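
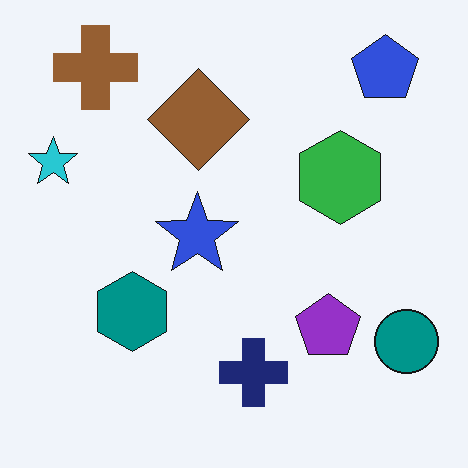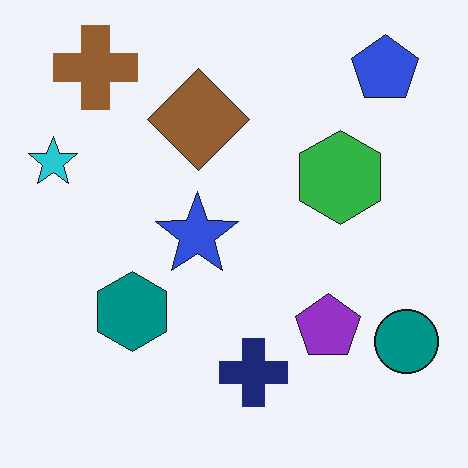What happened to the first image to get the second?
The image was given moderate JPEG compression.

Blocky 8×8 compression artifacts appear around shape edges and the flat background shows ringing — characteristic JPEG degradation.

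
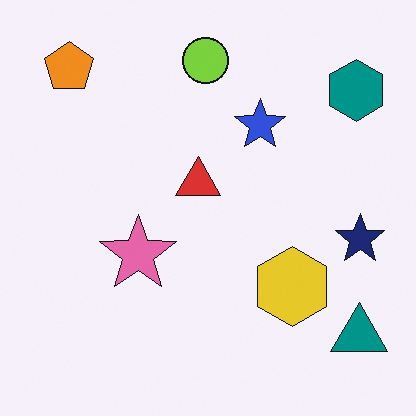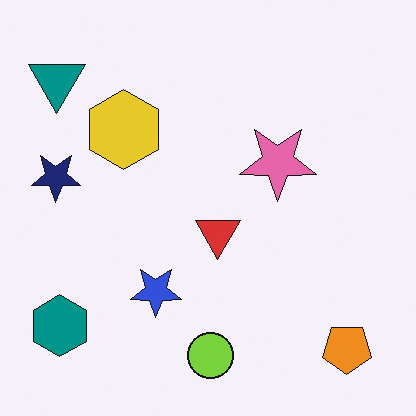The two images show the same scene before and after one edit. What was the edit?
The second image is the first rotated 180°.

The orange pentagon sits in the top-left of the first image and the bottom-right of the second — consistent with a whole-image 180° rotation.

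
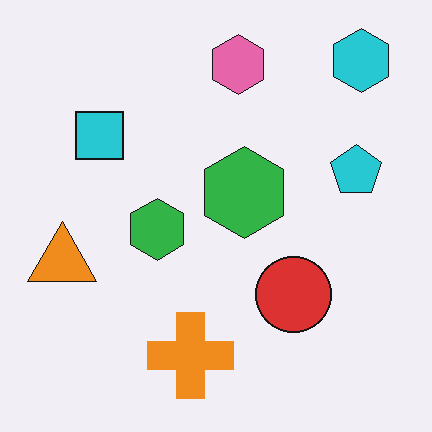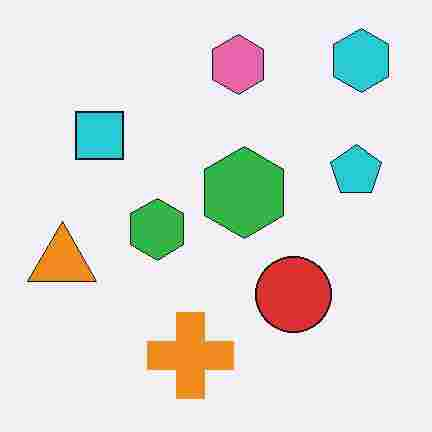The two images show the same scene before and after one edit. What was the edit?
The transformation is: heavily JPEG-compressed with obvious blocking artifacts.

Blocky 8×8 compression artifacts appear around shape edges and the flat background shows ringing — characteristic JPEG degradation.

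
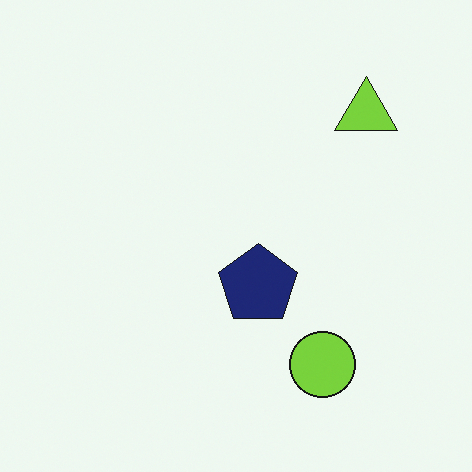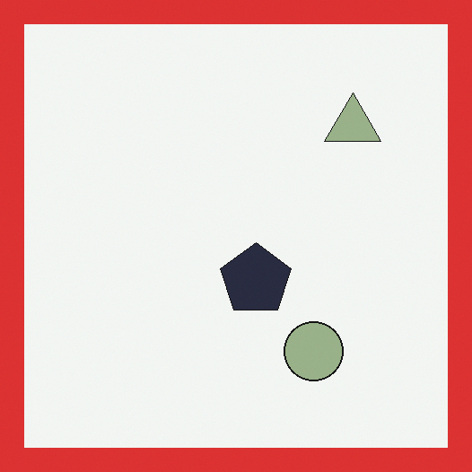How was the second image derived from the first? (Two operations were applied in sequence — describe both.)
The second image is the first made much more muted (saturation change), then framed with a red border.

All colors are more muted and greyish — a global saturation change. A solid red frame runs around the edge of the second image, with the content slightly shrunk inside it.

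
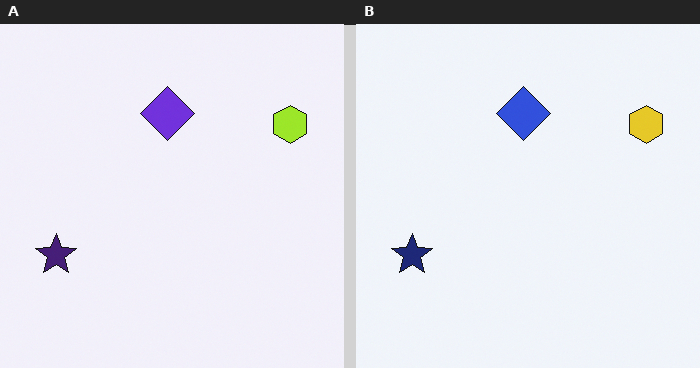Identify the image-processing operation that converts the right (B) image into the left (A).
The image was hue-shifted by a small amount.

Every shape's color has rotated by the same amount around the hue wheel — a uniform hue shift.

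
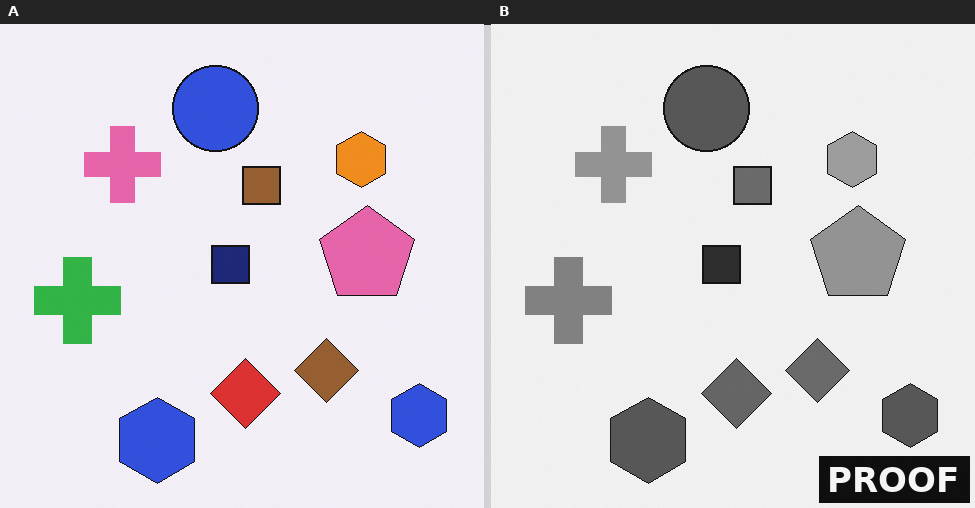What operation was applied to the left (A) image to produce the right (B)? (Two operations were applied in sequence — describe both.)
Converted to grayscale, then watermarked with the text "PROOF" in the lower-right corner.

All color is removed — every shape is now a shade of grey. A dark label reading "PROOF" appears in the lower-right corner.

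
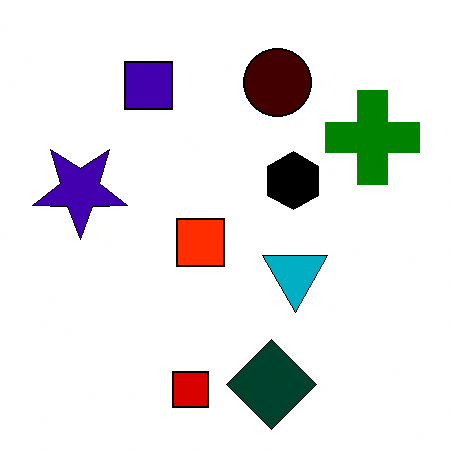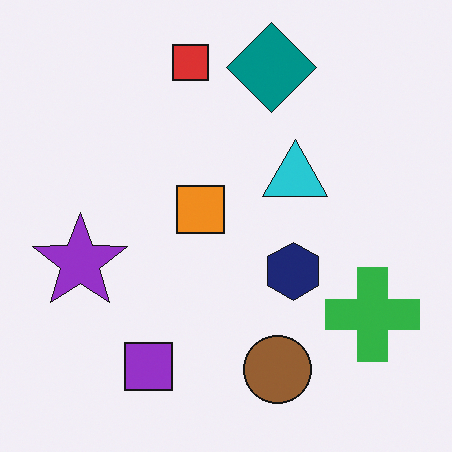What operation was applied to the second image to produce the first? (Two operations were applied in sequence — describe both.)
Given much higher contrast, then flipped vertically (top ↔ bottom).

Tones are pushed away from mid-grey across the whole image — a global contrast change. The red square is in the top of the second image and the bottom of the first — shapes on opposite sides of the horizontal midline have swapped in a mirror flip.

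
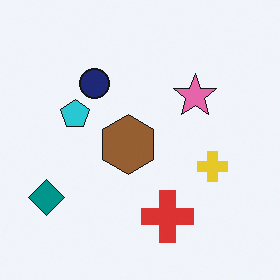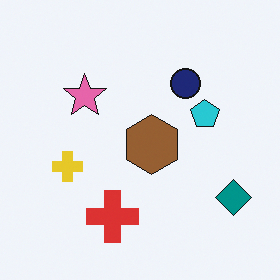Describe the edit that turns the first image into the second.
This is the original image flipped horizontally (left ↔ right).

The teal diamond is in the bottom-left of the first image and the bottom-right of the second — shapes on opposite sides of the vertical midline have swapped in a mirror flip.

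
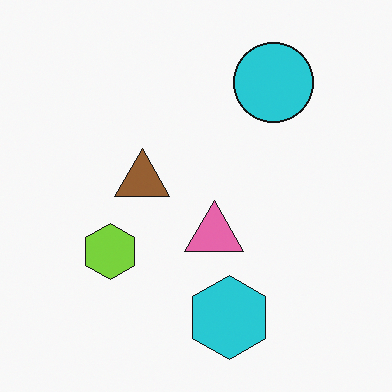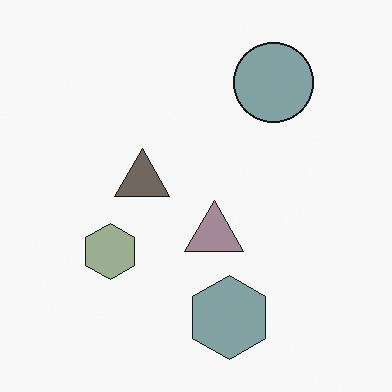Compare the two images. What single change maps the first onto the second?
The transformation is: made much more muted (saturation change).

All colors are more muted and greyish — a global saturation change.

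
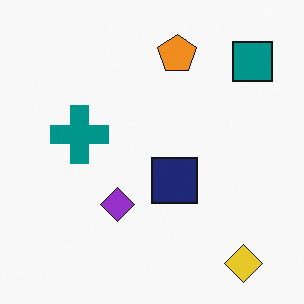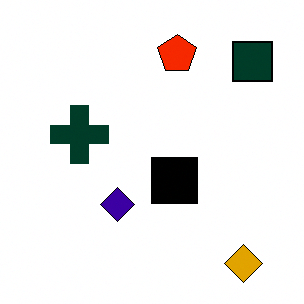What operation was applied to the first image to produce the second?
It was boosted in contrast.

Tones are pushed away from mid-grey across the whole image — a global contrast change.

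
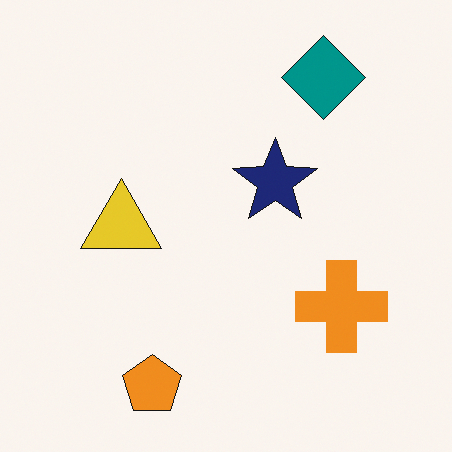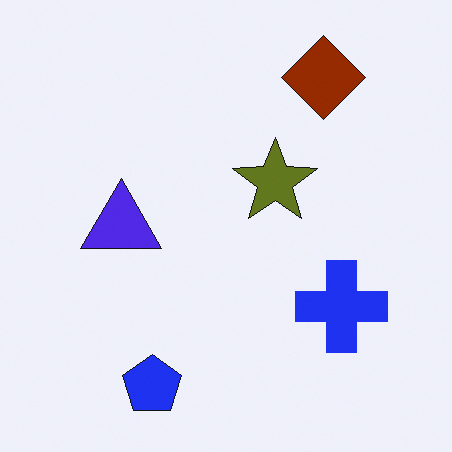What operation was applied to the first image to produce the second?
It was hue-shifted by a large amount.

Every shape's color has rotated by the same amount around the hue wheel — a uniform hue shift.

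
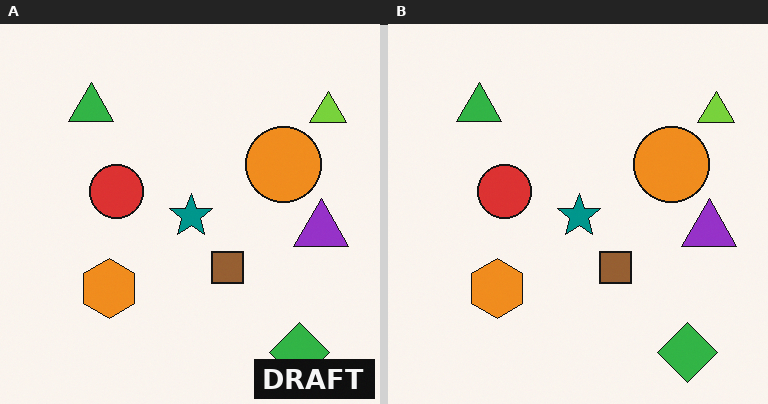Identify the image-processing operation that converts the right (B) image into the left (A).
The image was watermarked with the text "DRAFT" in the lower-right corner.

A dark label reading "DRAFT" appears in the lower-right corner.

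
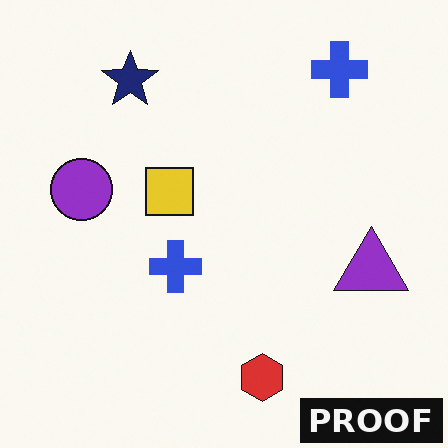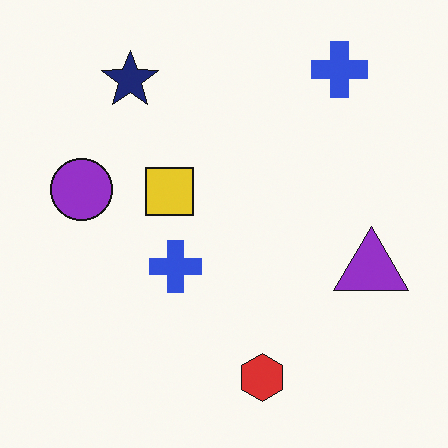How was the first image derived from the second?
It was watermarked with the text "PROOF" in the lower-right corner.

A dark label reading "PROOF" appears in the lower-right corner.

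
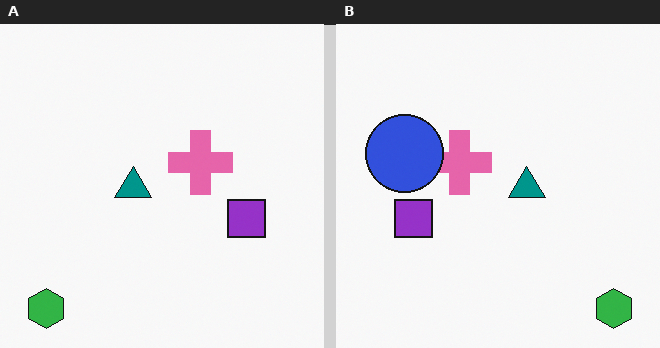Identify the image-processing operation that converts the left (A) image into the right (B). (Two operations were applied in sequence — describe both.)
It was flipped horizontally (left ↔ right), then overlaid with an additional blue circle.

The green hexagon is in the bottom-left of the left (A) image and the bottom-right of the right (B) — shapes on opposite sides of the vertical midline have swapped in a mirror flip. A blue circle appears in the right (B) image that is absent from the left (A).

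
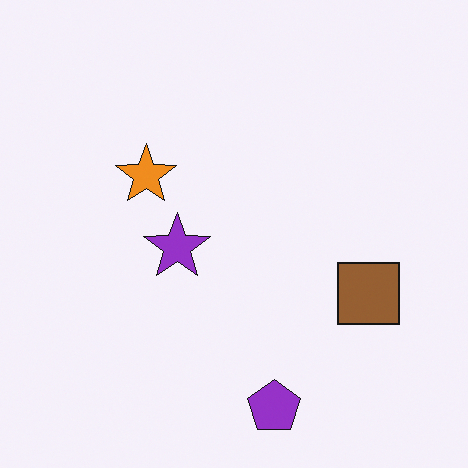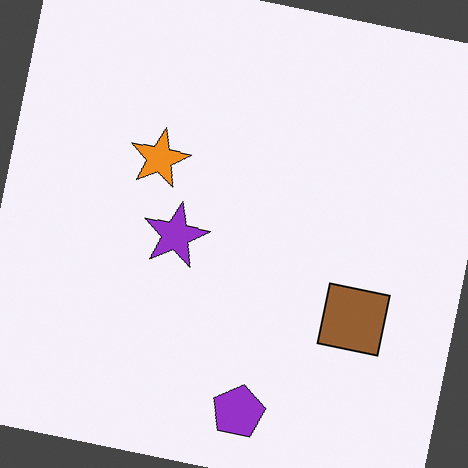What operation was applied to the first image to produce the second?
The second image is the first rotated clockwise by a few degrees.

Every shape is tilted by the same angle and the image corners show triangular fill wedges — a whole-image rotation by a non-right angle.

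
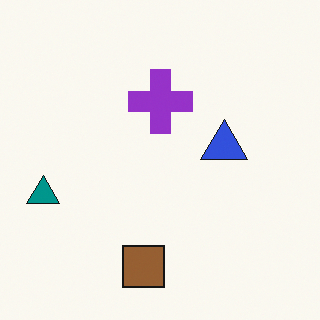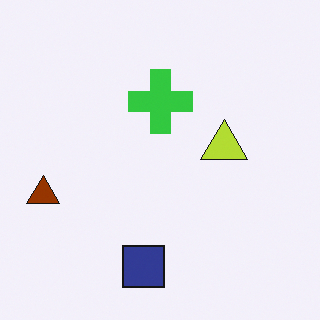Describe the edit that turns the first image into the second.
Hue-shifted through roughly half the color wheel.

Every shape's color has rotated by the same amount around the hue wheel — a uniform hue shift.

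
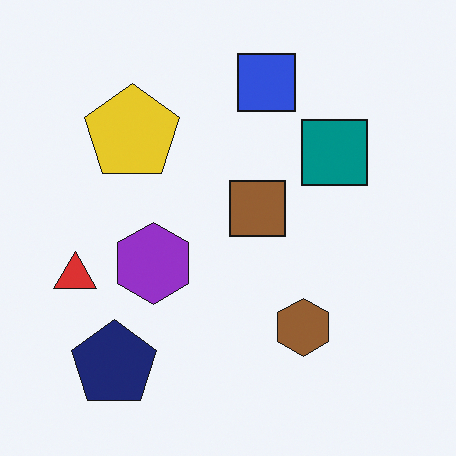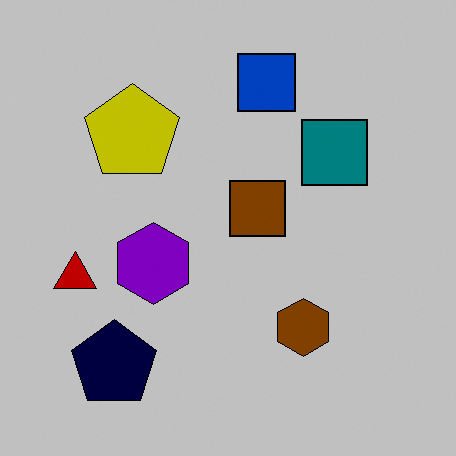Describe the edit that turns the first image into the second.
This is the original image aggressively posterized.

Each flat color has snapped to a coarser quantized level — most visibly, the near-white background has dropped to a flat grey.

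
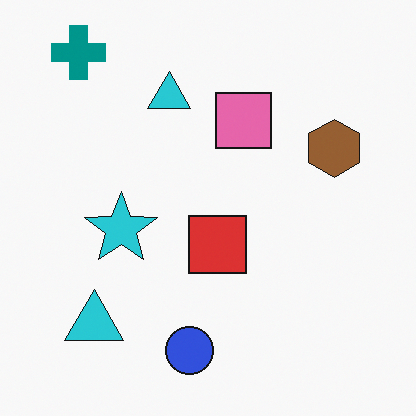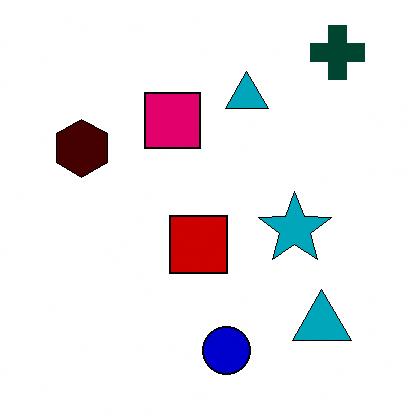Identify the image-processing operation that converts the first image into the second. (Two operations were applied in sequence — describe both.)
Given much higher contrast, then flipped horizontally (left ↔ right).

Tones are pushed away from mid-grey across the whole image — a global contrast change. The teal cross is in the top-left of the first image and the top-right of the second — shapes on opposite sides of the vertical midline have swapped in a mirror flip.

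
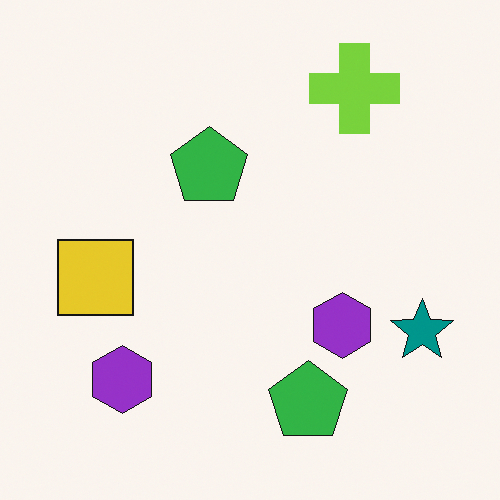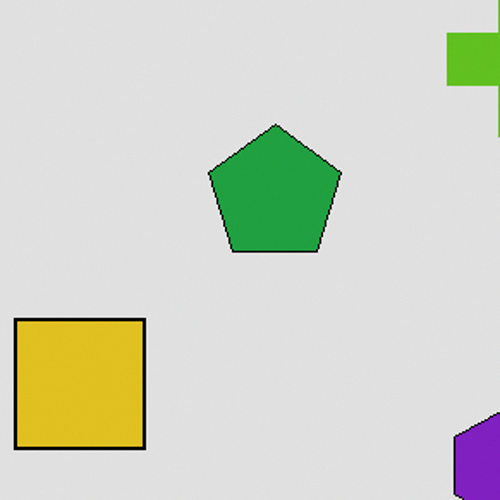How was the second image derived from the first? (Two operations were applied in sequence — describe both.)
Posterized to a reduced palette, then cropped to a noticeably smaller region and rescaled.

Each flat color has snapped to a coarser quantized level — most visibly, the near-white background has dropped to a flat grey. The visible shapes are larger and the field of view is narrower; shapes near the original edges may be partly or wholly outside the frame — a crop-and-rescale.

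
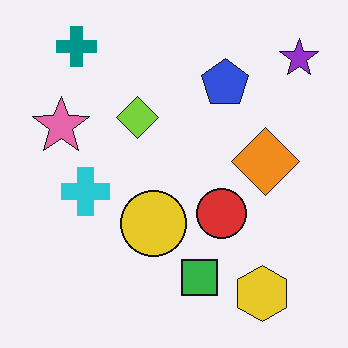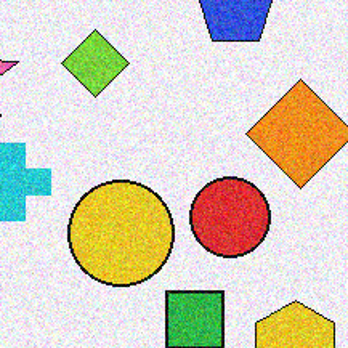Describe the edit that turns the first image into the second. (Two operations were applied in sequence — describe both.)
The image was degraded with visible gaussian noise, then cropped slightly and scaled back up.

Random speckle covers the whole image, including the flat background. The visible shapes are larger and the field of view is narrower; shapes near the original edges may be partly or wholly outside the frame — a crop-and-rescale.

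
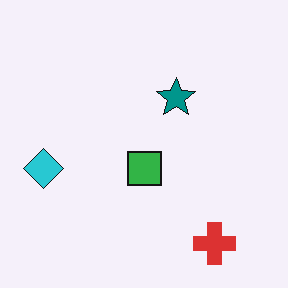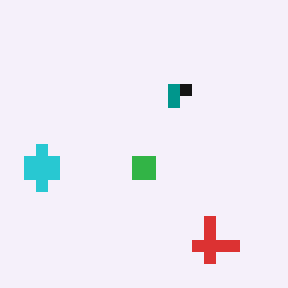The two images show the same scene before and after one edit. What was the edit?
The image was coarsely pixelated.

Shapes are reduced to large square blocks; fine edges and outlines are lost — a downscale-then-upscale (mosaic) effect.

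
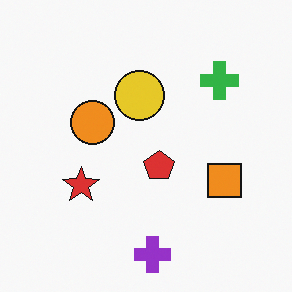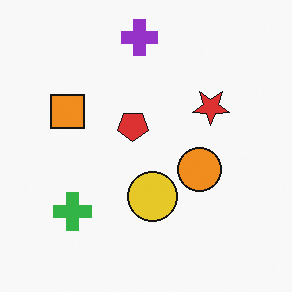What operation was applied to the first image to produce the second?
The image was rotated 180°.

The purple cross sits in the bottom of the first image and the top of the second — consistent with a whole-image 180° rotation.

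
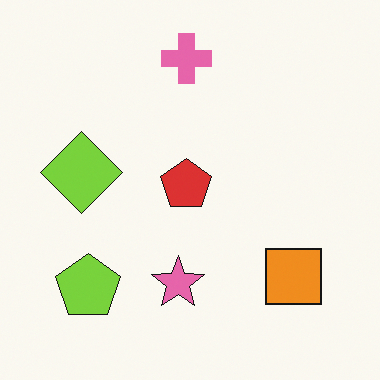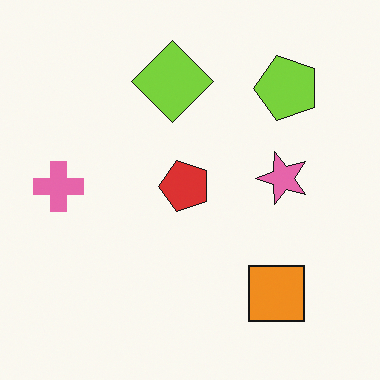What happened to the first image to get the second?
The transformation is: transposed (reflected across the top-left ↔ bottom-right diagonal).

Shapes have swapped their row and column positions — what was in the top-right is now in the bottom-left — a diagonal reflection.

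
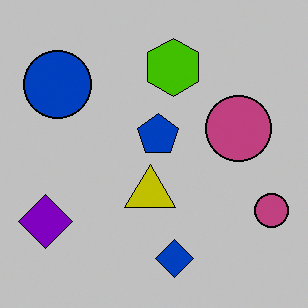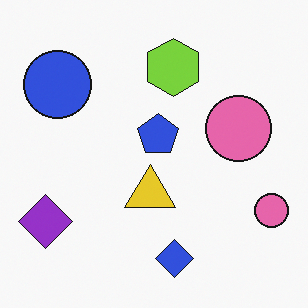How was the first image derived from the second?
This is the original image heavily posterized to just a handful of flat colors.

Each flat color has snapped to a coarser quantized level — most visibly, the near-white background has dropped to a flat grey.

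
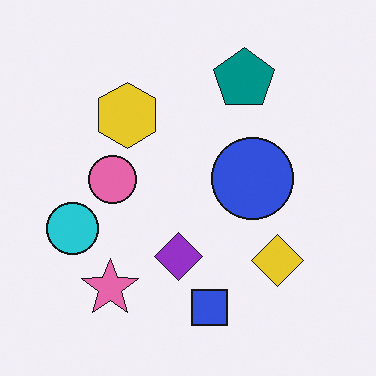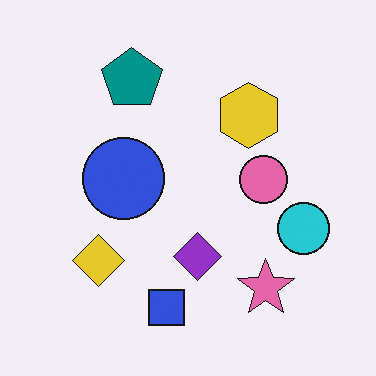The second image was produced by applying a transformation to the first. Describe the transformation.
The second image is the first flipped horizontally (left ↔ right).

The cyan circle is in the left of the first image and the right of the second — shapes on opposite sides of the vertical midline have swapped in a mirror flip.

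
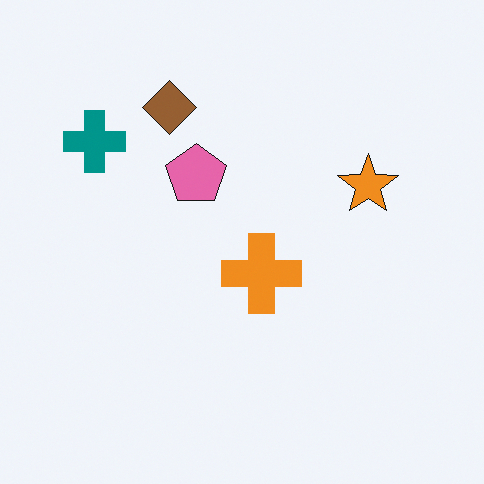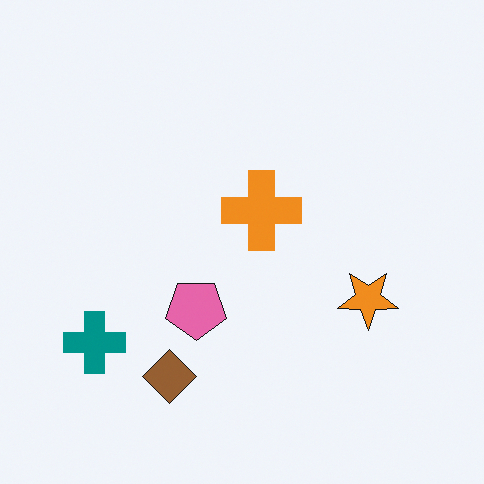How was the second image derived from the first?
This is the original image flipped vertically (top ↔ bottom).

The brown diamond is in the top of the first image and the bottom of the second — shapes on opposite sides of the horizontal midline have swapped in a mirror flip.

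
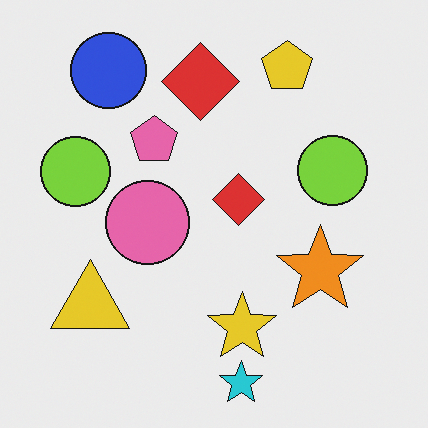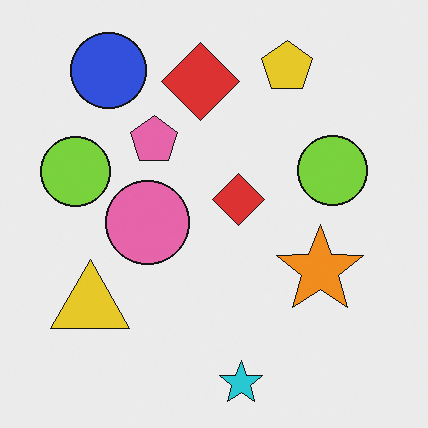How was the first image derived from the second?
This is the original image overlaid with an additional yellow star.

A yellow star appears in the first image that is absent from the second.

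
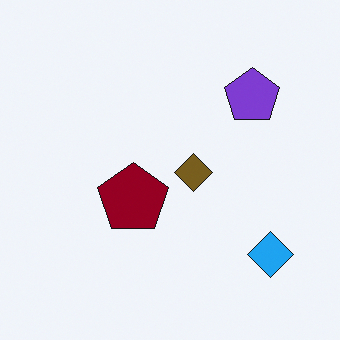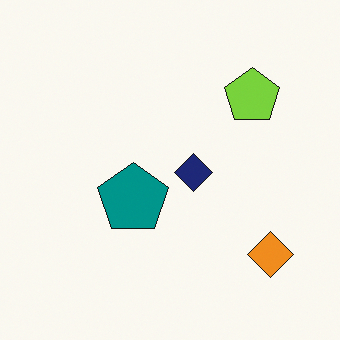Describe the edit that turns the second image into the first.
The first image is the second hue-shifted by a large amount.

Every shape's color has rotated by the same amount around the hue wheel — a uniform hue shift.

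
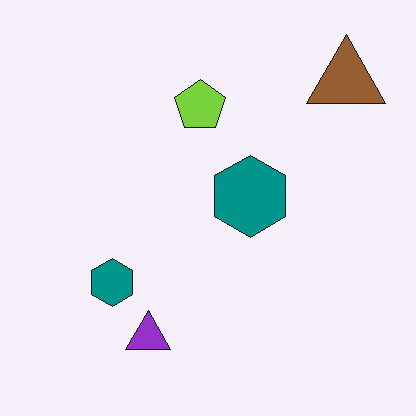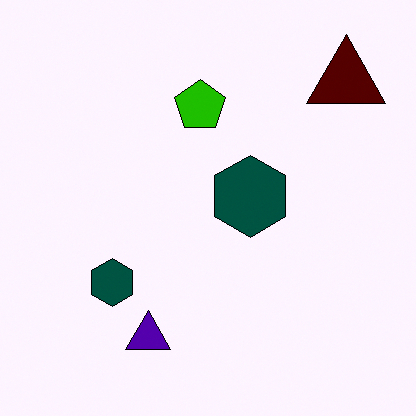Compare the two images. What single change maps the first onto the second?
It was given much higher contrast.

Tones are pushed away from mid-grey across the whole image — a global contrast change.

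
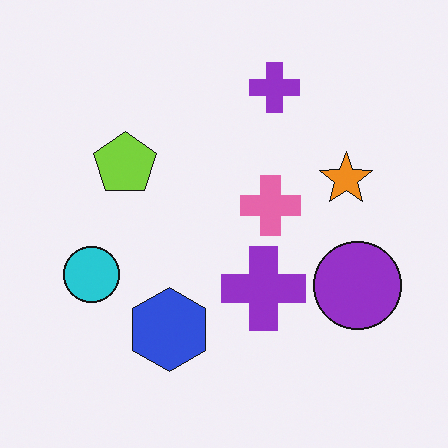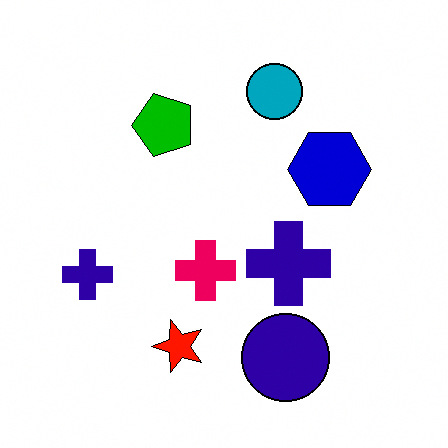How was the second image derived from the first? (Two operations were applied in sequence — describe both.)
It was transposed (reflected across the top-left ↔ bottom-right diagonal), then boosted in contrast.

Shapes have swapped their row and column positions — what was in the top-right is now in the bottom-left — a diagonal reflection. Tones are pushed away from mid-grey across the whole image — a global contrast change.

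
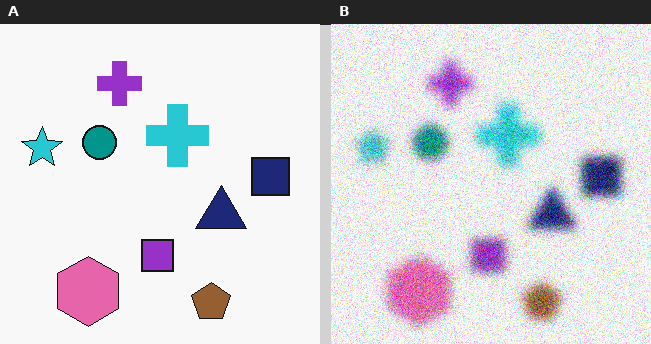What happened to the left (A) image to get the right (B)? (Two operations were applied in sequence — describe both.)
The transformation is: strongly gaussian-blurred, then degraded with heavy additive noise.

Shape edges and outlines are uniformly softened across the whole image. Random speckle covers the whole image, including the flat background.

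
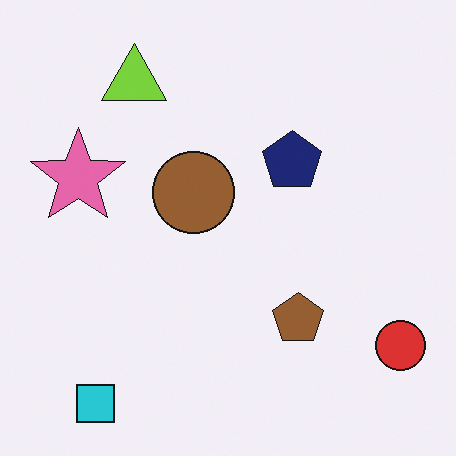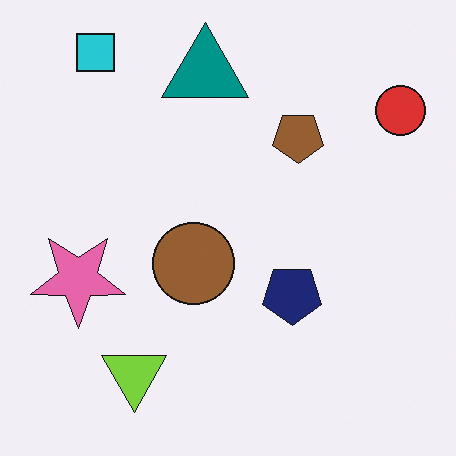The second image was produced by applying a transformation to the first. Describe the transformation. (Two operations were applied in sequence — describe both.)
The transformation is: flipped vertically (top ↔ bottom), then overlaid with an additional teal triangle.

The cyan square is in the bottom-left of the first image and the top-left of the second — shapes on opposite sides of the horizontal midline have swapped in a mirror flip. A teal triangle appears in the second image that is absent from the first.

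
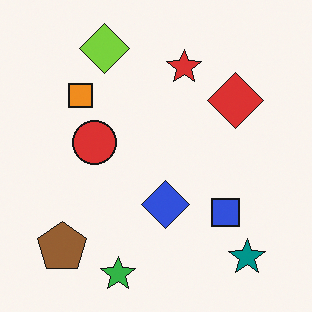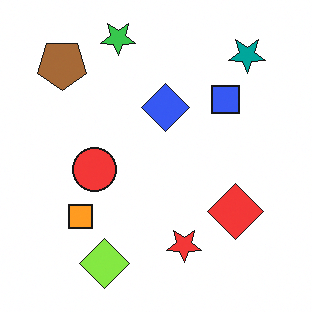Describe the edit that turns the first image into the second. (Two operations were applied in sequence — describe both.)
The transformation is: slightly brightened, then flipped vertically (top ↔ bottom).

Every pixel — background and shapes alike — is uniformly brightened. The green star is in the bottom of the first image and the top of the second — shapes on opposite sides of the horizontal midline have swapped in a mirror flip.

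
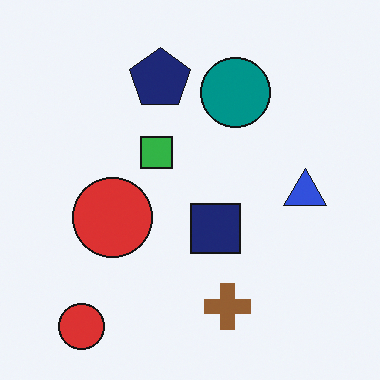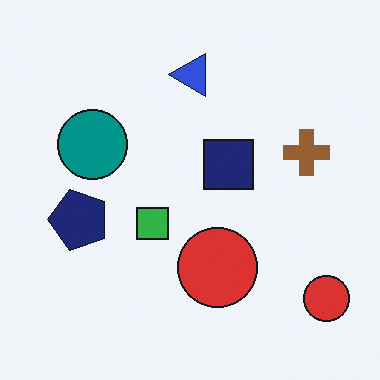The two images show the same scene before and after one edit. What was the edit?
The second image is the first rotated 90° counter-clockwise.

The brown cross sits in the bottom of the first image and the right of the second — consistent with a whole-image 90° counter-clockwise rotation.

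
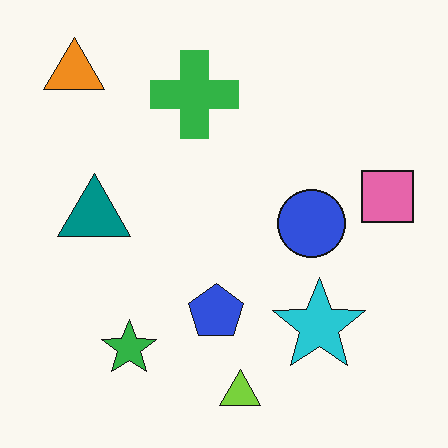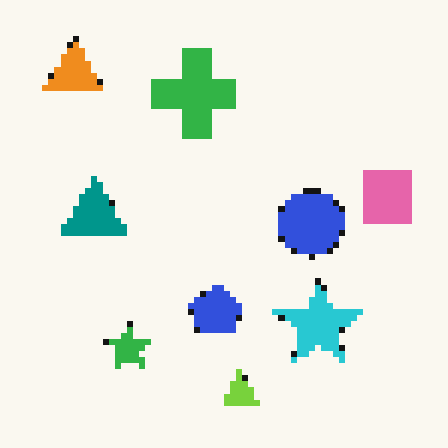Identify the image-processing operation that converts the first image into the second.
The image was pixelated into visible square blocks.

Shapes are reduced to large square blocks; fine edges and outlines are lost — a downscale-then-upscale (mosaic) effect.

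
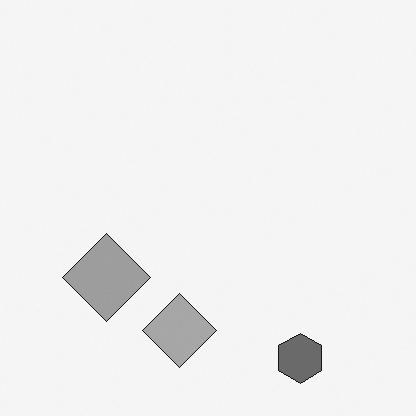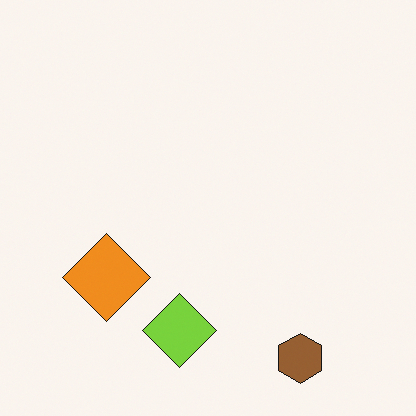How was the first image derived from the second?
Converted to grayscale.

All color is removed — every shape is now a shade of grey.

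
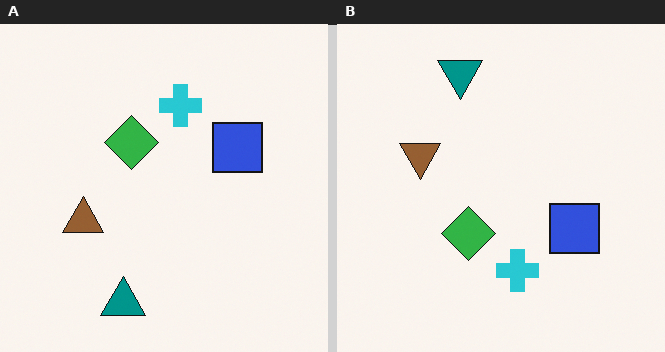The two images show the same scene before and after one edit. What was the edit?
The image was flipped vertically (top ↔ bottom).

The teal triangle is in the bottom of the left (A) image and the top of the right (B) — shapes on opposite sides of the horizontal midline have swapped in a mirror flip.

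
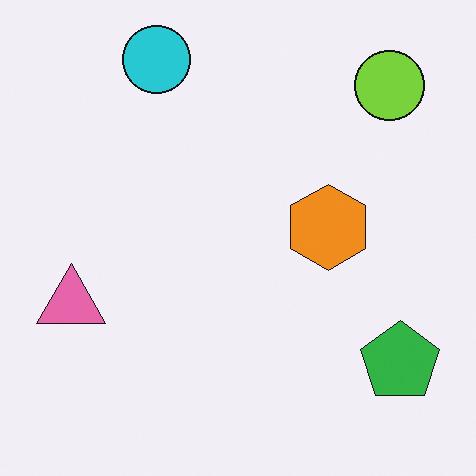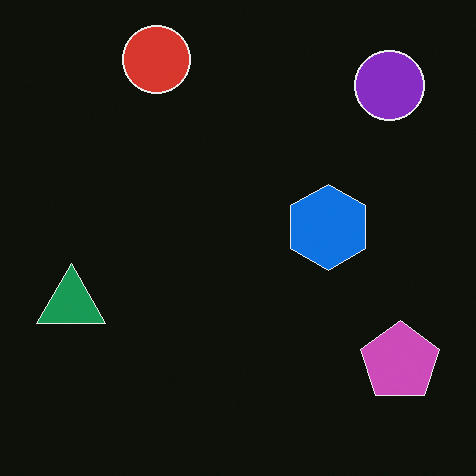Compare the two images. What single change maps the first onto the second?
It was color-inverted (negative).

The light background has become dark and every shape's color is its complement — a photographic negative.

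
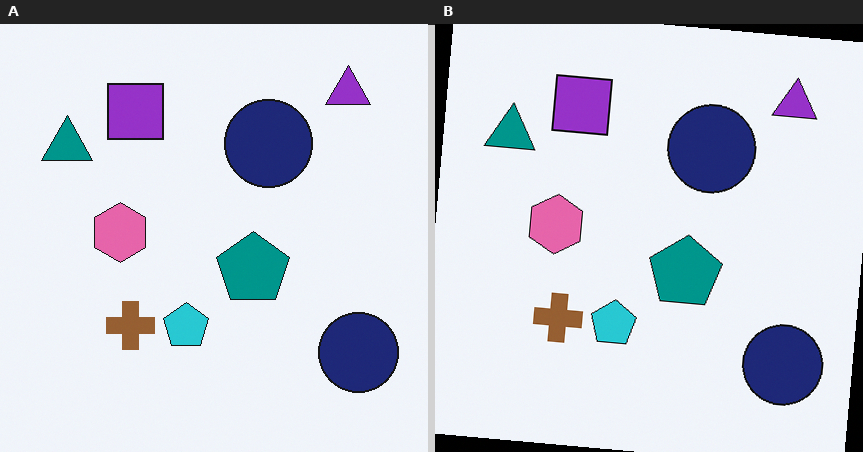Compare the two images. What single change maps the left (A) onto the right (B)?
The right (B) image is the left (A) rotated clockwise by a slight angle.

Every shape is tilted by the same angle and the image corners show triangular fill wedges — a whole-image rotation by a non-right angle.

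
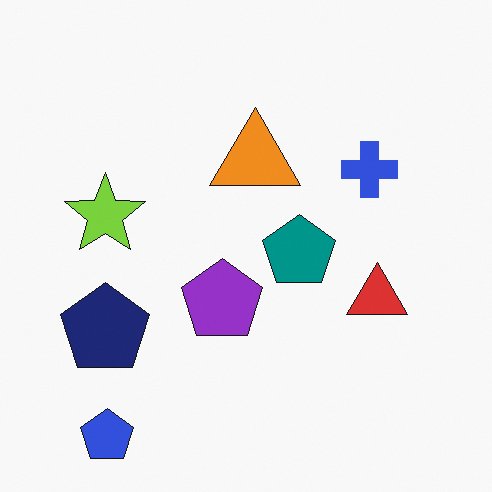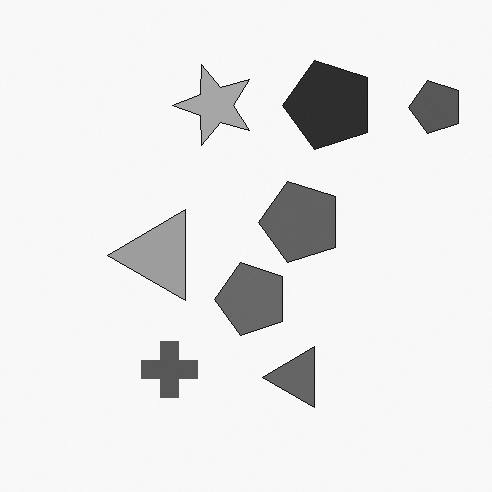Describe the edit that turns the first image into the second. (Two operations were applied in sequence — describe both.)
Transposed (reflected across the top-left ↔ bottom-right diagonal), then converted to grayscale.

Shapes have swapped their row and column positions — what was in the top-right is now in the bottom-left — a diagonal reflection. All color is removed — every shape is now a shade of grey.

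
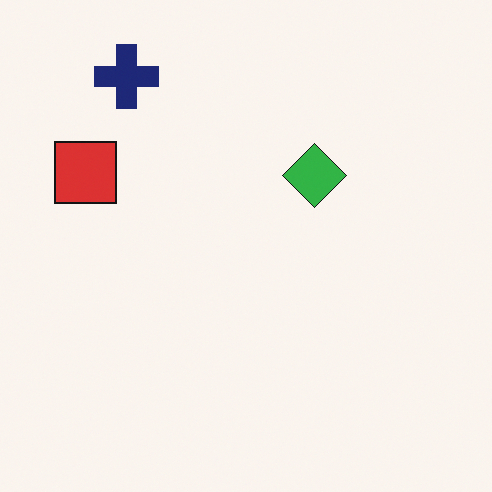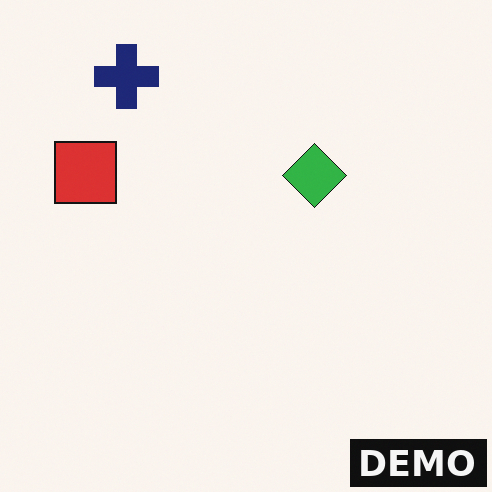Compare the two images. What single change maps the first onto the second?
It was watermarked with the text "DEMO" in the lower-right corner.

A dark label reading "DEMO" appears in the lower-right corner.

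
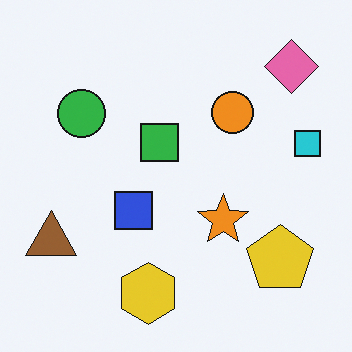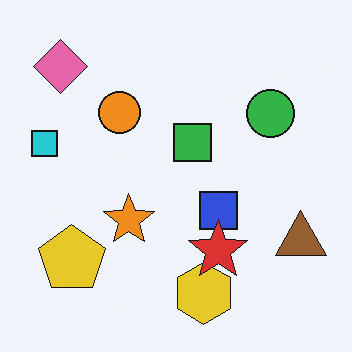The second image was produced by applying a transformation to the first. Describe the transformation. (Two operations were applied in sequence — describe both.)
The transformation is: flipped horizontally (left ↔ right), then overlaid with an additional red star.

The cyan square is in the right of the first image and the left of the second — shapes on opposite sides of the vertical midline have swapped in a mirror flip. A red star appears in the second image that is absent from the first.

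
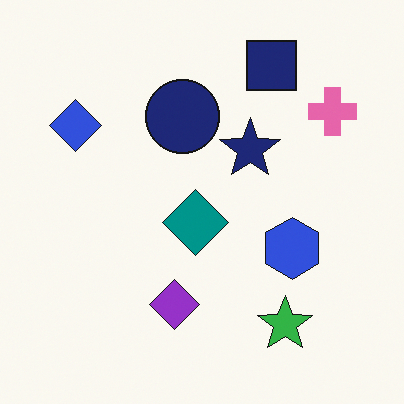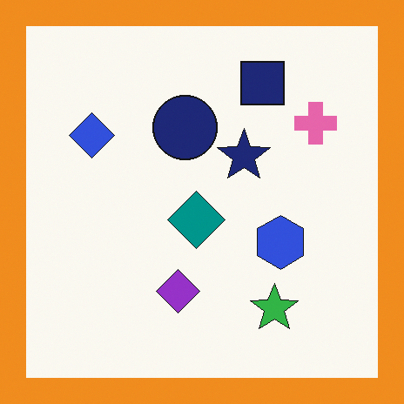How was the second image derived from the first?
The second image is the first framed with a orange border.

A solid orange frame runs around the edge of the second image, with the content slightly shrunk inside it.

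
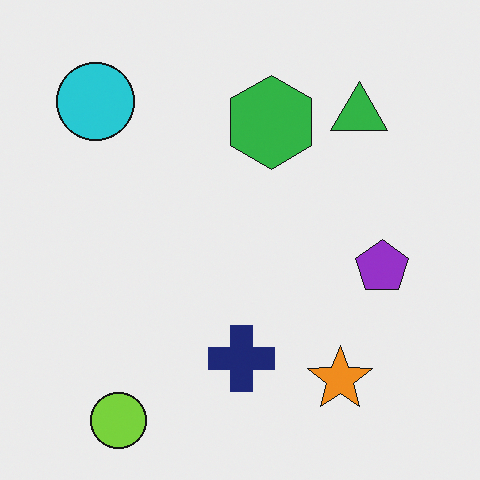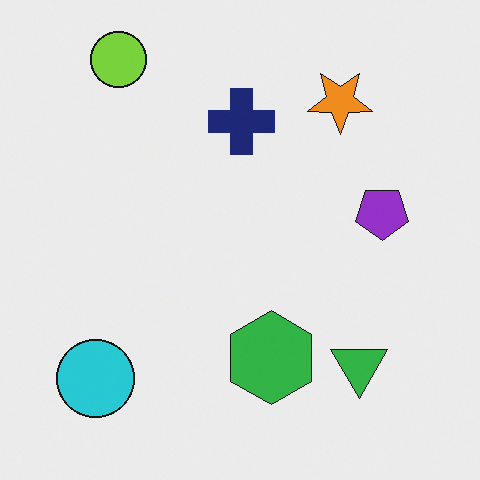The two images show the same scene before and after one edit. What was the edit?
Flipped vertically (top ↔ bottom).

The lime circle is in the bottom-left of the first image and the top-left of the second — shapes on opposite sides of the horizontal midline have swapped in a mirror flip.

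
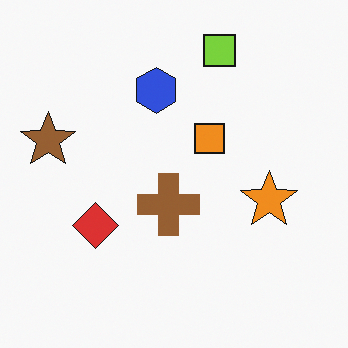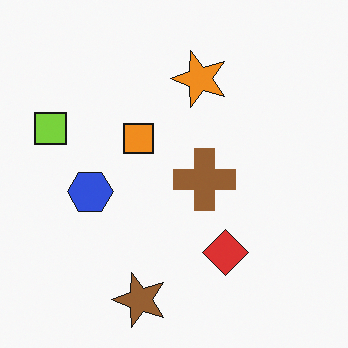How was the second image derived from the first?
The second image is the first rotated 90° counter-clockwise.

The lime square sits in the top of the first image and the left of the second — consistent with a whole-image 90° counter-clockwise rotation.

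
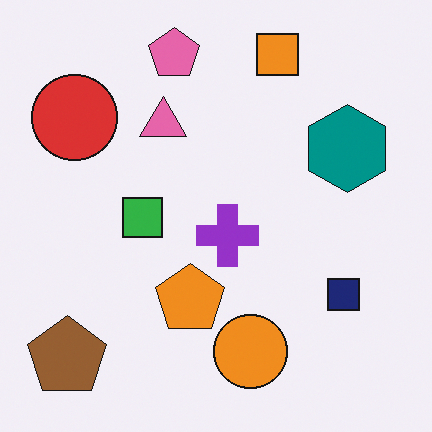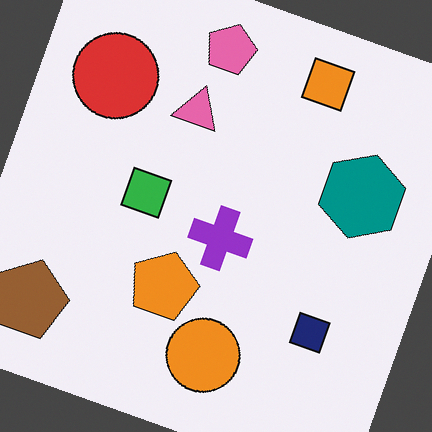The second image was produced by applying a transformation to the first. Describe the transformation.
The image was rotated clockwise by a moderate amount.

Every shape is tilted by the same angle and the image corners show triangular fill wedges — a whole-image rotation by a non-right angle.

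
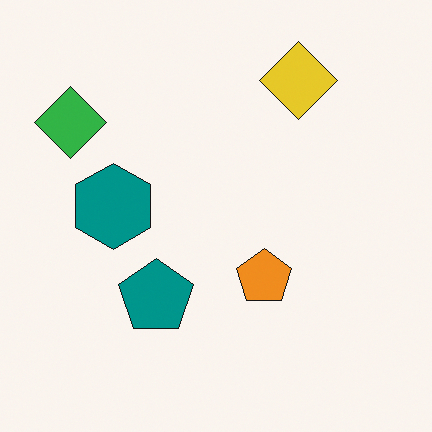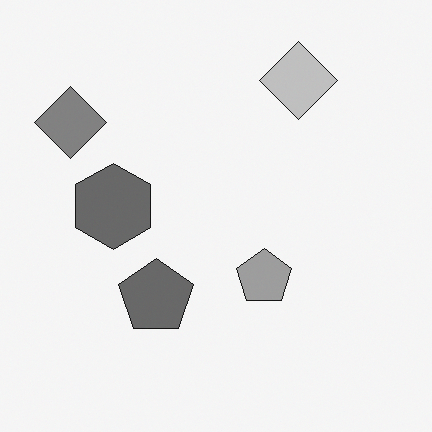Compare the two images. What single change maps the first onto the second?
The transformation is: converted to grayscale.

All color is removed — every shape is now a shade of grey.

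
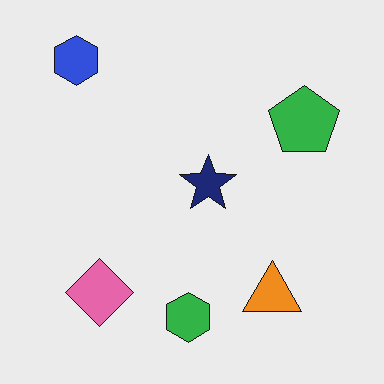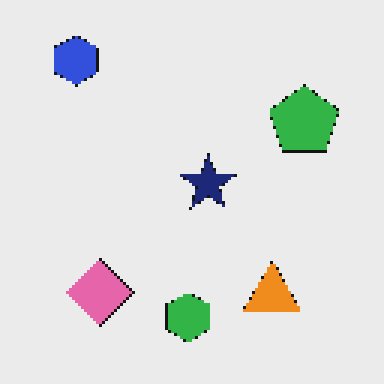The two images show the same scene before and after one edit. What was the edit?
It was mildly pixelated.

Shapes are reduced to large square blocks; fine edges and outlines are lost — a downscale-then-upscale (mosaic) effect.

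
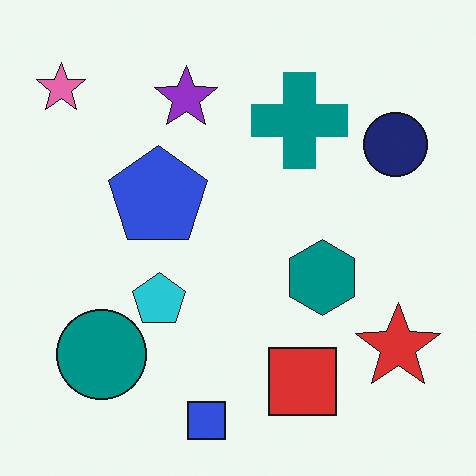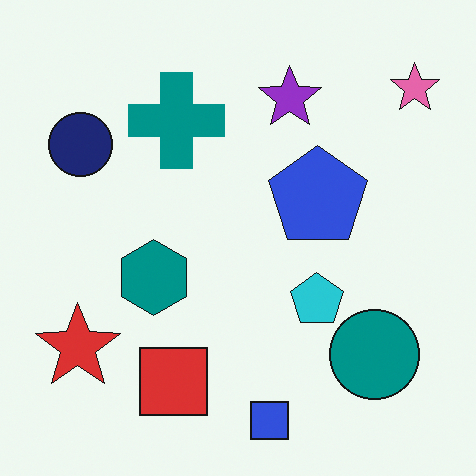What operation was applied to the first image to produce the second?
The transformation is: flipped horizontally (left ↔ right).

The pink star is in the top-left of the first image and the top-right of the second — shapes on opposite sides of the vertical midline have swapped in a mirror flip.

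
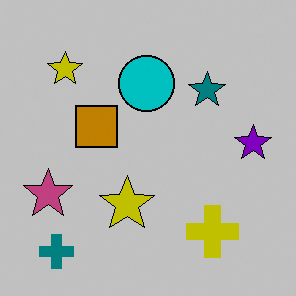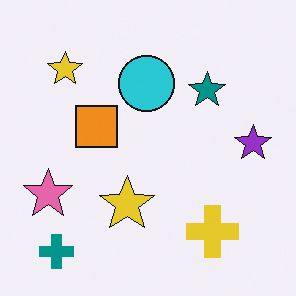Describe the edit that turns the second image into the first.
This is the original image heavily posterized to just a handful of flat colors.

Each flat color has snapped to a coarser quantized level — most visibly, the near-white background has dropped to a flat grey.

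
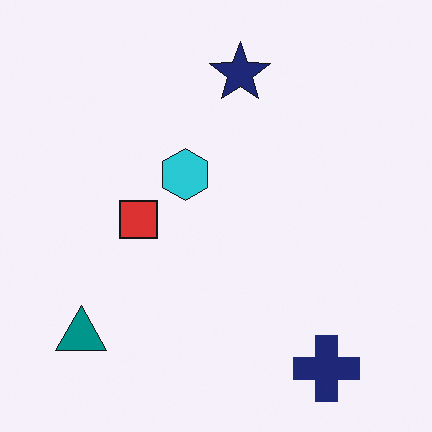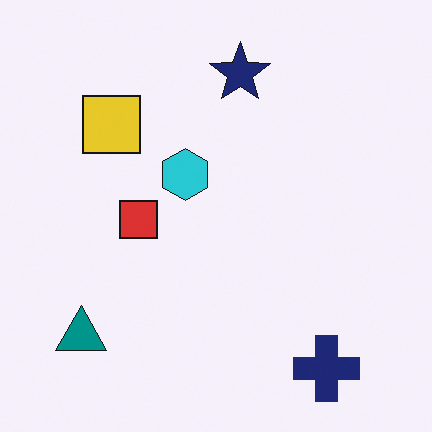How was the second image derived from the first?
The second image is the first overlaid with an additional yellow square.

A yellow square appears in the second image that is absent from the first.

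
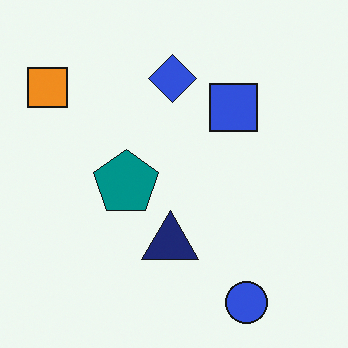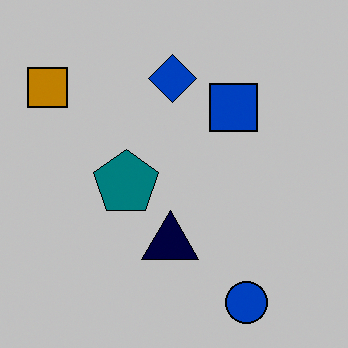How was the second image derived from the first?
The second image is the first aggressively posterized.

Each flat color has snapped to a coarser quantized level — most visibly, the near-white background has dropped to a flat grey.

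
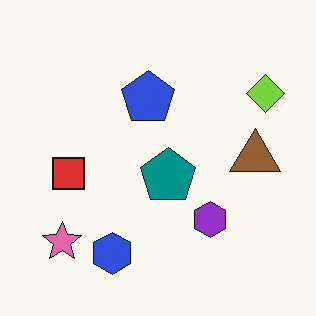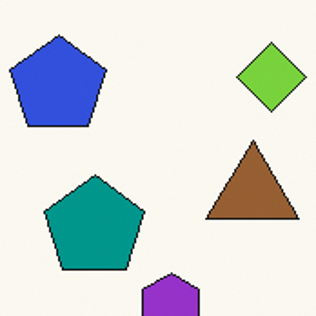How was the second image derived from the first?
It was cropped to a noticeably smaller region and rescaled.

The visible shapes are larger and the field of view is narrower; shapes near the original edges may be partly or wholly outside the frame — a crop-and-rescale.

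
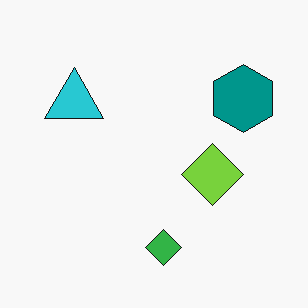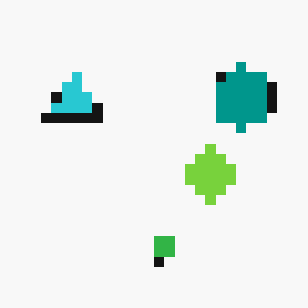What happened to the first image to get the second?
This is the original image heavily pixelated into large blocks.

Shapes are reduced to large square blocks; fine edges and outlines are lost — a downscale-then-upscale (mosaic) effect.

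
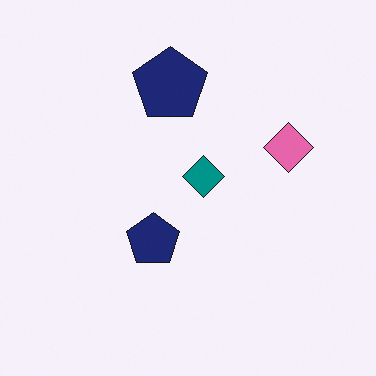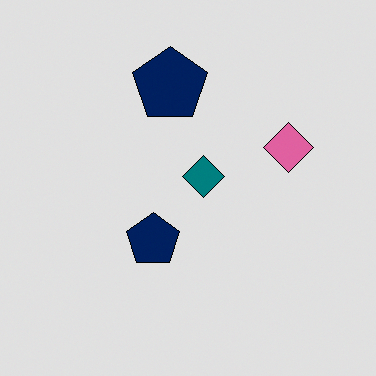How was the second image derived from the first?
The image was moderately posterized.

Each flat color has snapped to a coarser quantized level — most visibly, the near-white background has dropped to a flat grey.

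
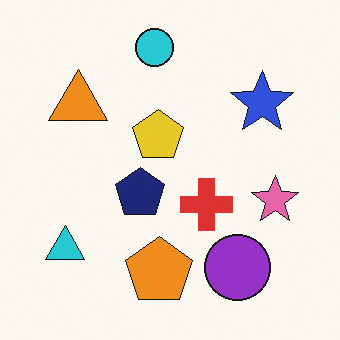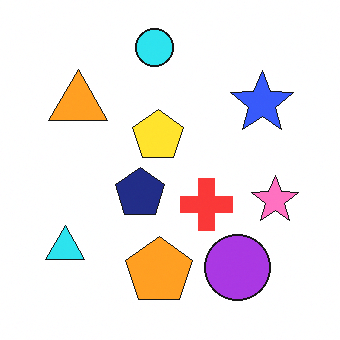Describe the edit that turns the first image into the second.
The image was brightened a little.

Every pixel — background and shapes alike — is uniformly brightened.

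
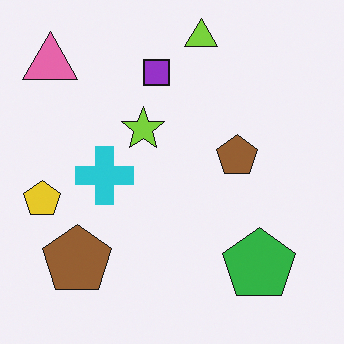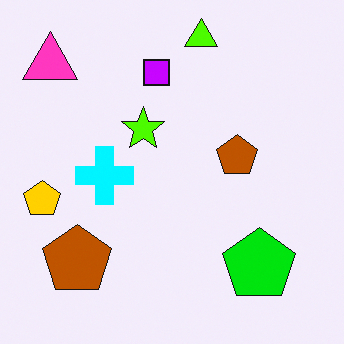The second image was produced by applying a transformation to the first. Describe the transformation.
Heavily oversaturated.

All colors are more vivid — a global saturation change.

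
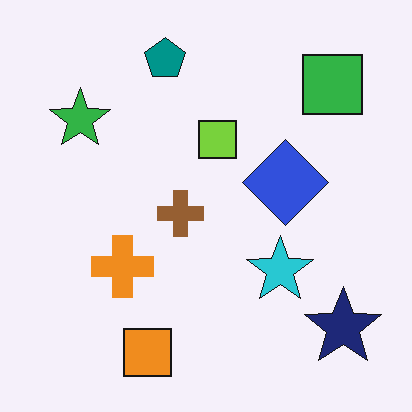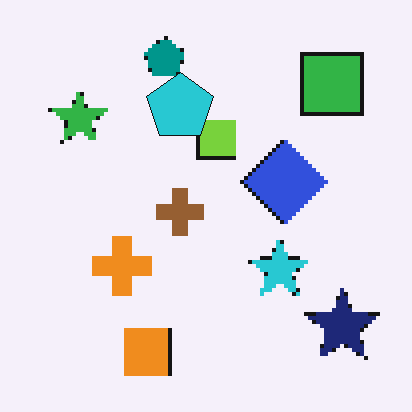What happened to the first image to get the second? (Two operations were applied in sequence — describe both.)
Lightly pixelated (a mild mosaic effect), then overlaid with an additional cyan pentagon.

Shapes are reduced to large square blocks; fine edges and outlines are lost — a downscale-then-upscale (mosaic) effect. A cyan pentagon appears in the second image that is absent from the first.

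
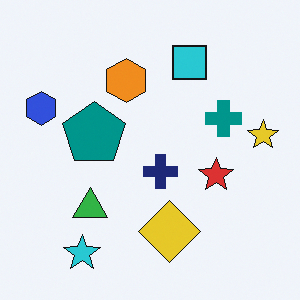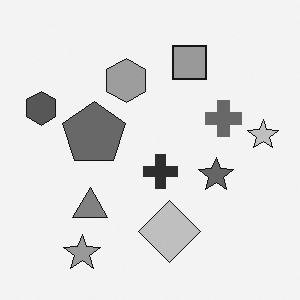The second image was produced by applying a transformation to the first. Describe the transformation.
It was converted to grayscale.

All color is removed — every shape is now a shade of grey.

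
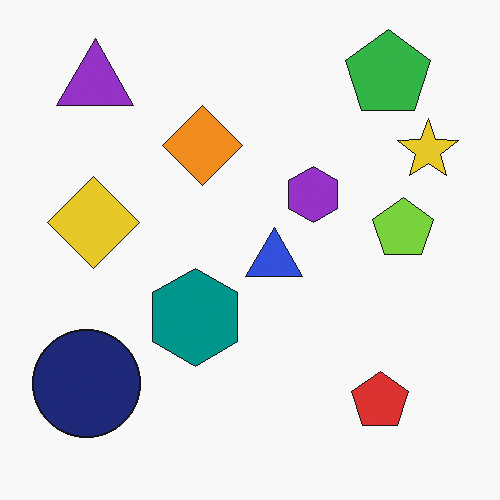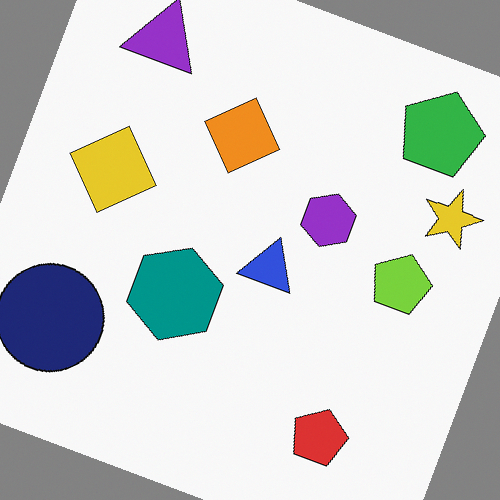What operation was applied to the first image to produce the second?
This is the original image rotated clockwise by a clearly visible amount.

Every shape is tilted by the same angle and the image corners show triangular fill wedges — a whole-image rotation by a non-right angle.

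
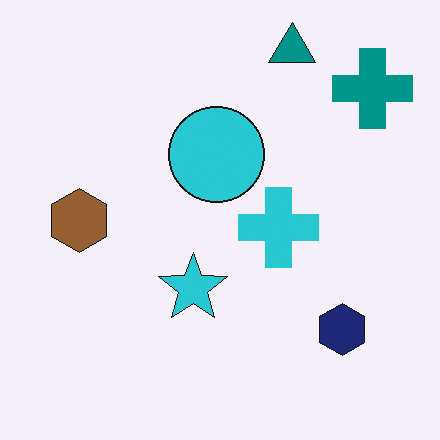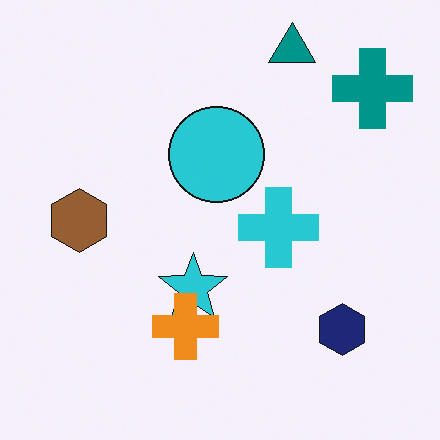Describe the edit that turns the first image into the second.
The transformation is: overlaid with an additional orange cross.

An orange cross appears in the second image that is absent from the first.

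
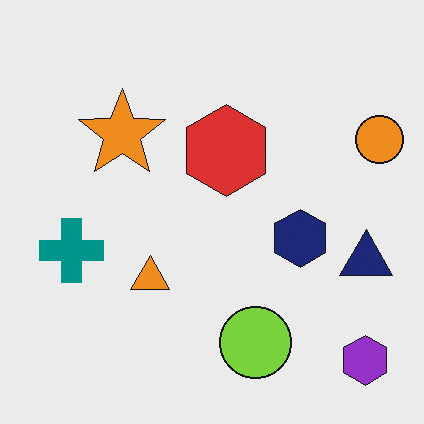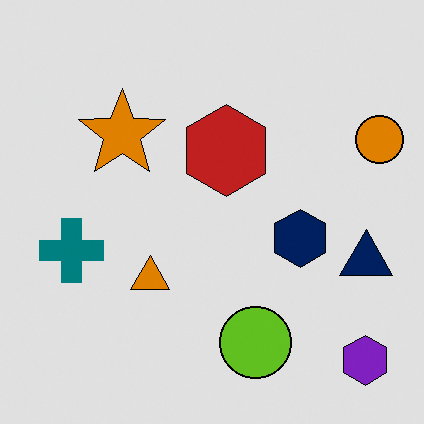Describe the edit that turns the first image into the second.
It was moderately posterized.

Each flat color has snapped to a coarser quantized level — most visibly, the near-white background has dropped to a flat grey.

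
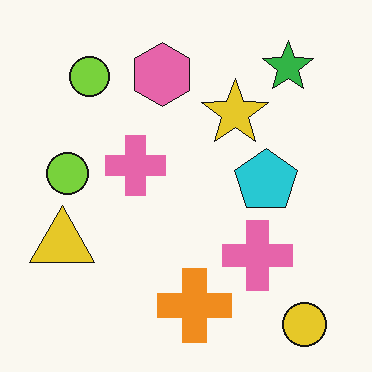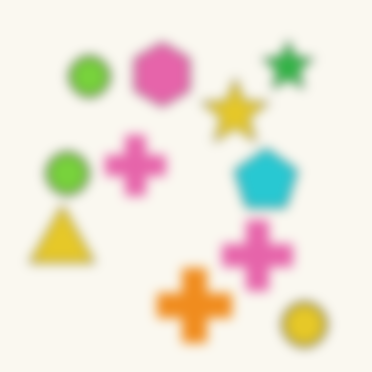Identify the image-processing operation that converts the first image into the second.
It was heavily blurred.

Shape edges and outlines are uniformly softened across the whole image.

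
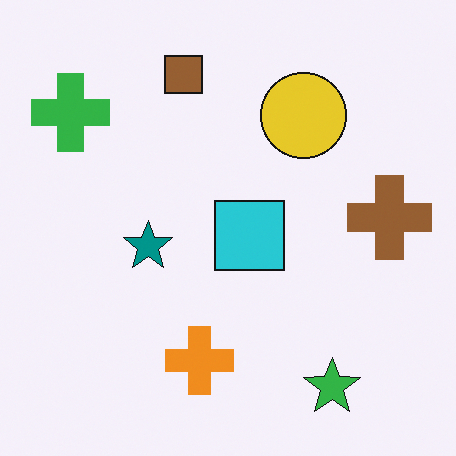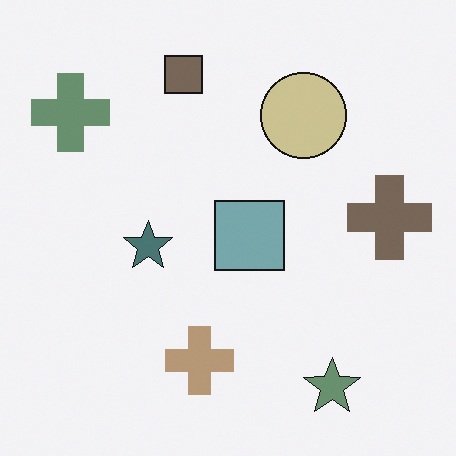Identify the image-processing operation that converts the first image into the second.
It was heavily desaturated.

All colors are more muted and greyish — a global saturation change.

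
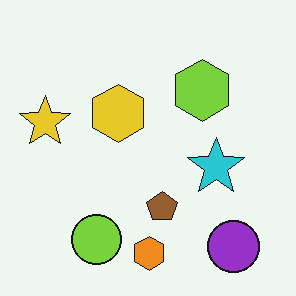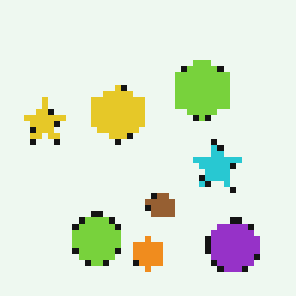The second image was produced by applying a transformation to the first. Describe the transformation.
Moderately pixelated.

Shapes are reduced to large square blocks; fine edges and outlines are lost — a downscale-then-upscale (mosaic) effect.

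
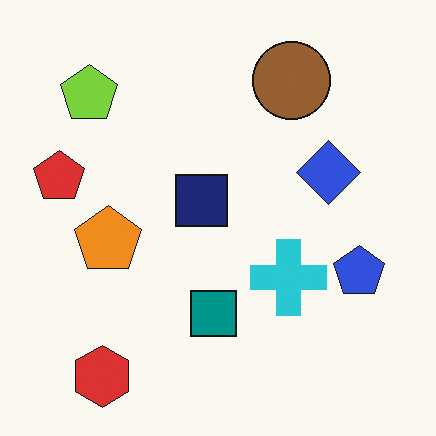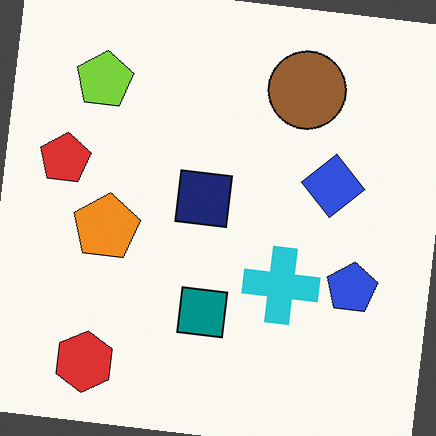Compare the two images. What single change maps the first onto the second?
Rotated clockwise by a few degrees.

Every shape is tilted by the same angle and the image corners show triangular fill wedges — a whole-image rotation by a non-right angle.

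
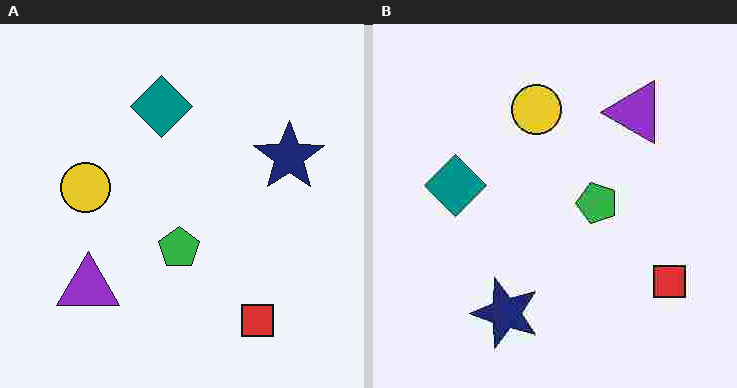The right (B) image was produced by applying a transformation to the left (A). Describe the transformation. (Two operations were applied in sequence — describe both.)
Heavily JPEG-compressed with obvious blocking artifacts, then transposed (reflected across the top-left ↔ bottom-right diagonal).

Blocky 8×8 compression artifacts appear around shape edges and the flat background shows ringing — characteristic JPEG degradation. Shapes have swapped their row and column positions — what was in the top-right is now in the bottom-left — a diagonal reflection.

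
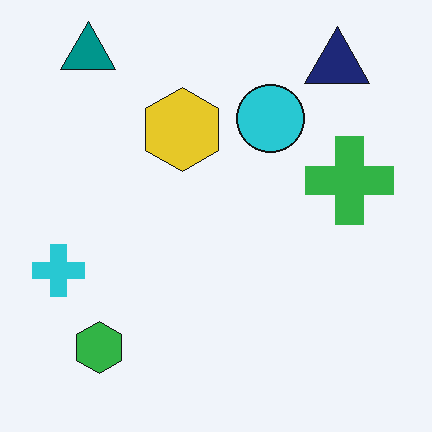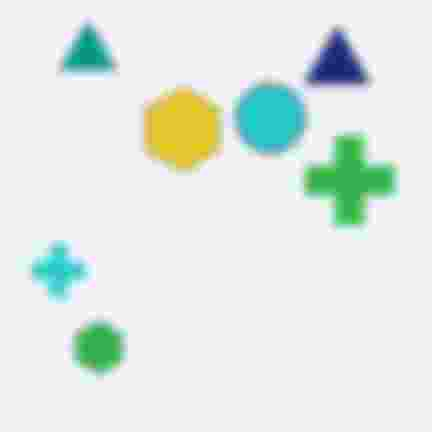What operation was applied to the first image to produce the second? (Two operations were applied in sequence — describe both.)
It was moderately blurred, then degraded with heavy JPEG compression.

Shape edges and outlines are uniformly softened across the whole image. Blocky 8×8 compression artifacts appear around shape edges and the flat background shows ringing — characteristic JPEG degradation.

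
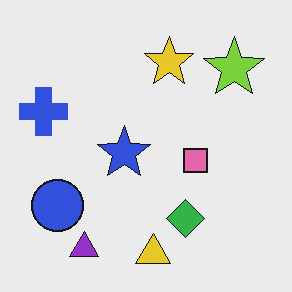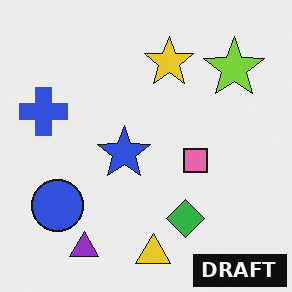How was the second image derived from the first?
Watermarked with the text "DRAFT" in the lower-right corner.

A dark label reading "DRAFT" appears in the lower-right corner.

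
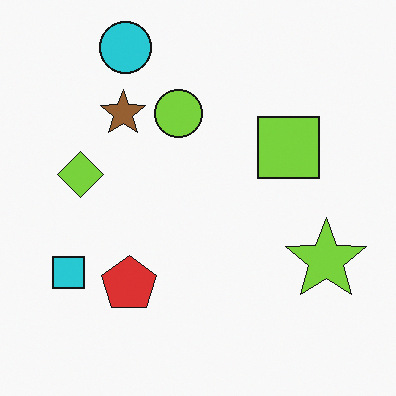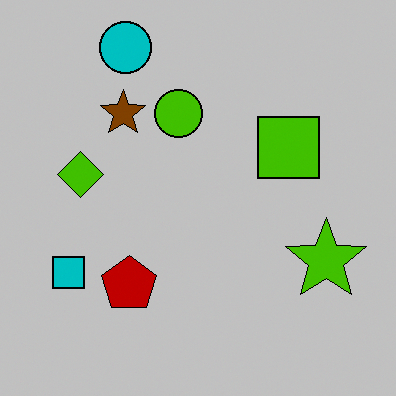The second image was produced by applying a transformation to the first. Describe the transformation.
The image was aggressively posterized.

Each flat color has snapped to a coarser quantized level — most visibly, the near-white background has dropped to a flat grey.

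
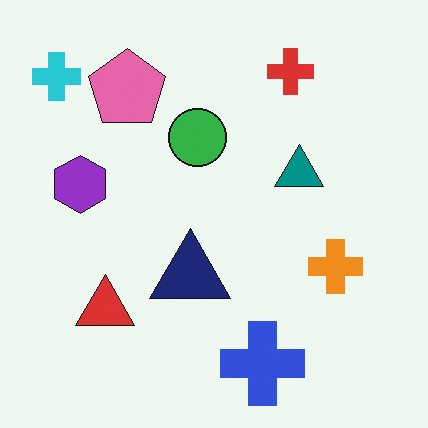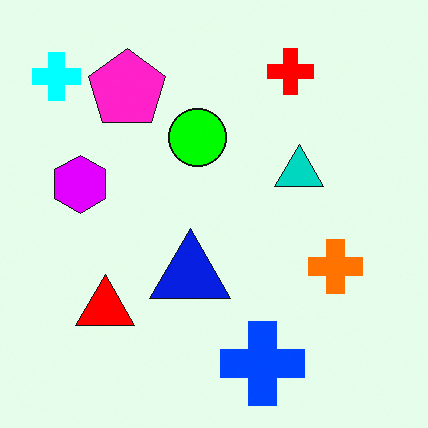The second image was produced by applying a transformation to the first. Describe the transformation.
The transformation is: made much more vivid (saturation change).

All colors are more vivid — a global saturation change.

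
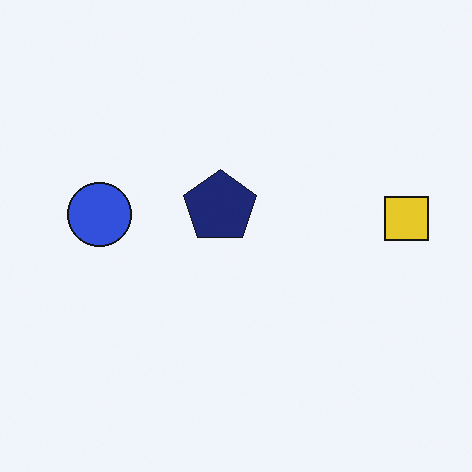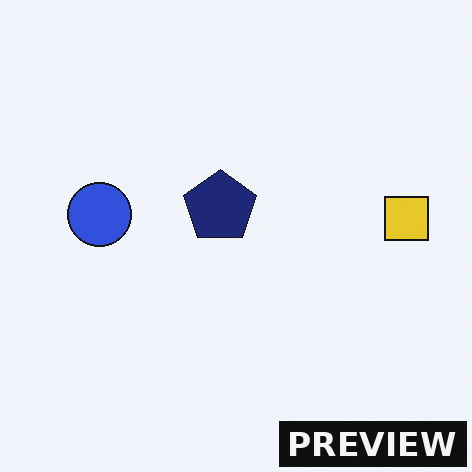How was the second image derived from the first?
This is the original image watermarked with the text "PREVIEW" in the lower-right corner.

A dark label reading "PREVIEW" appears in the lower-right corner.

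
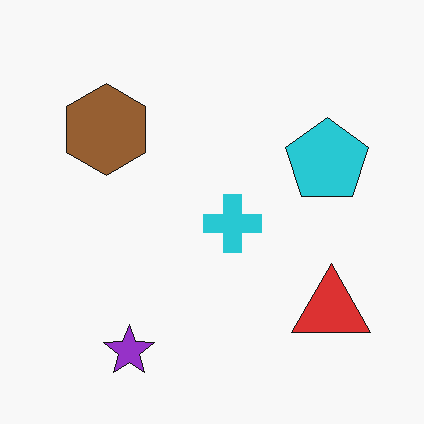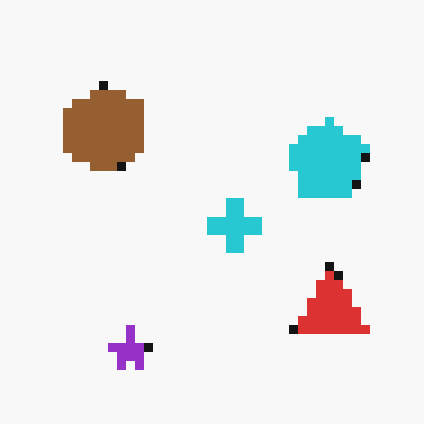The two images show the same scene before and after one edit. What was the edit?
The transformation is: coarsely pixelated.

Shapes are reduced to large square blocks; fine edges and outlines are lost — a downscale-then-upscale (mosaic) effect.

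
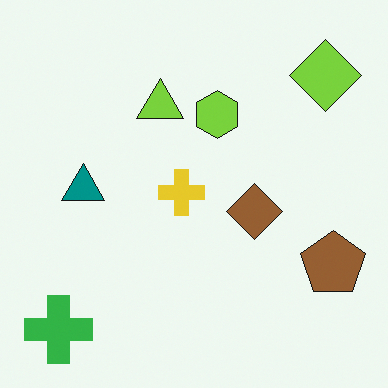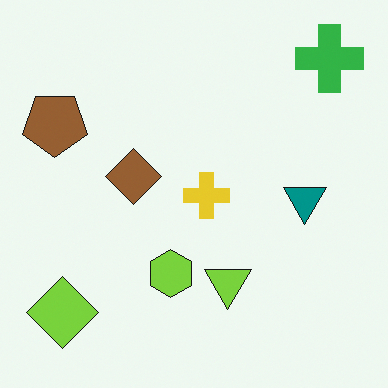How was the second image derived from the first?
The image was rotated 180°.

The green cross sits in the bottom-left of the first image and the top-right of the second — consistent with a whole-image 180° rotation.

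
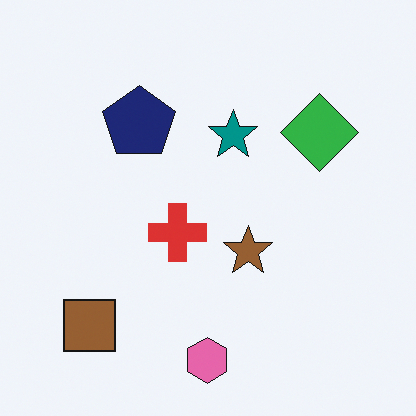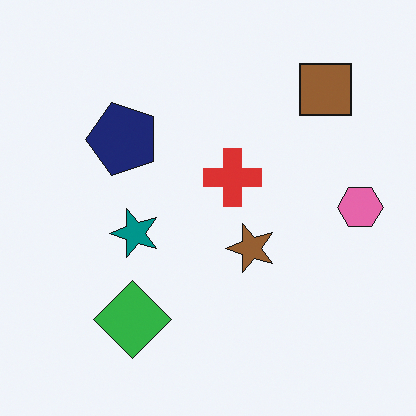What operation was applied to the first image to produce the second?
It was transposed (reflected across the top-left ↔ bottom-right diagonal).

Shapes have swapped their row and column positions — what was in the top-right is now in the bottom-left — a diagonal reflection.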